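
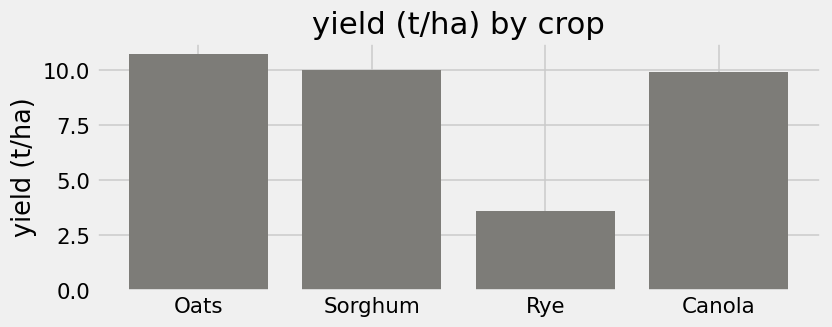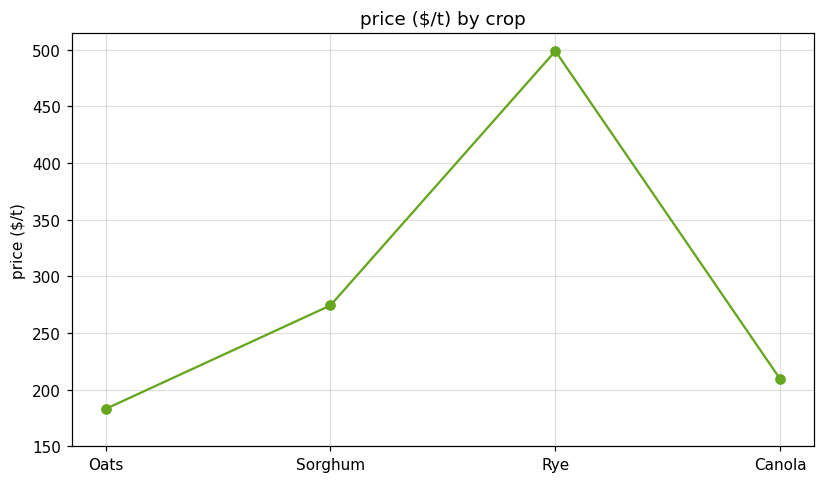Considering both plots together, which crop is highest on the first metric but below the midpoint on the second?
Chart 2 median price ($/t) ≈ 250; below-median crops: Oats, Canola. Among those, Oats has the highest yield (t/ha) (≈ 11).

Oats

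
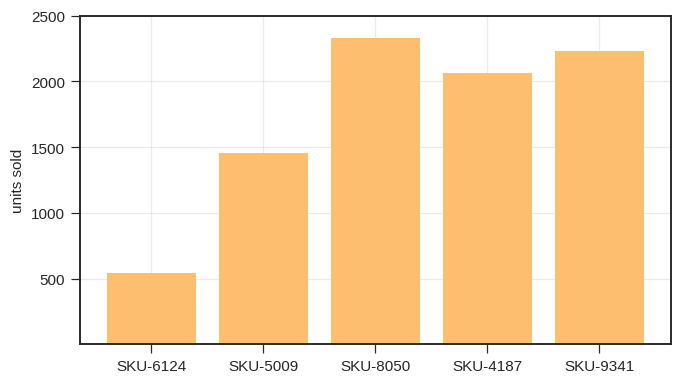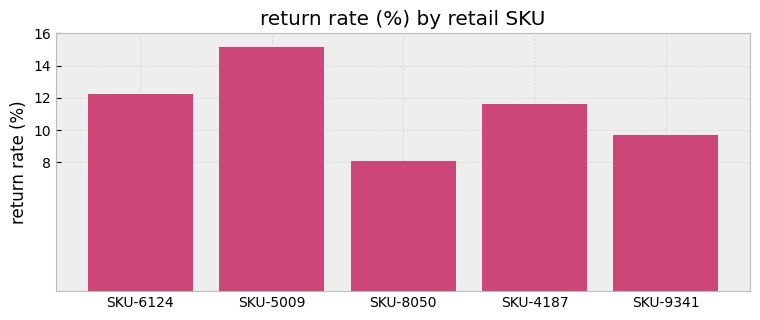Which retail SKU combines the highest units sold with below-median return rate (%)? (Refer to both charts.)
SKU-8050

Chart 2 median return rate (%) ≈ 12; below-median retail SKUs: SKU-8050, SKU-9341. Among those, SKU-8050 has the highest units sold (≈ 2500).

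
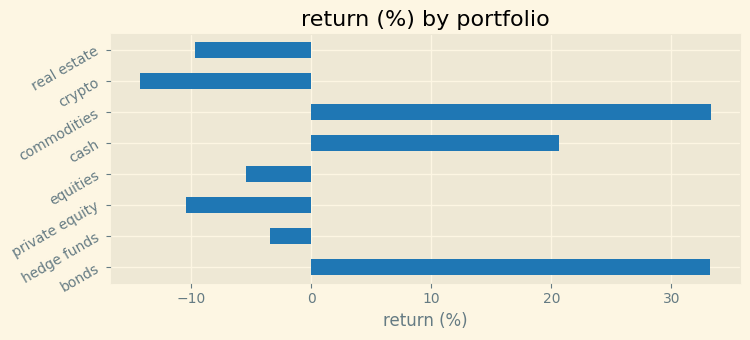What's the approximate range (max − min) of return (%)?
≈ 50

Max commodities ≈ 35, min crypto ≈ -15; range ≈ 50.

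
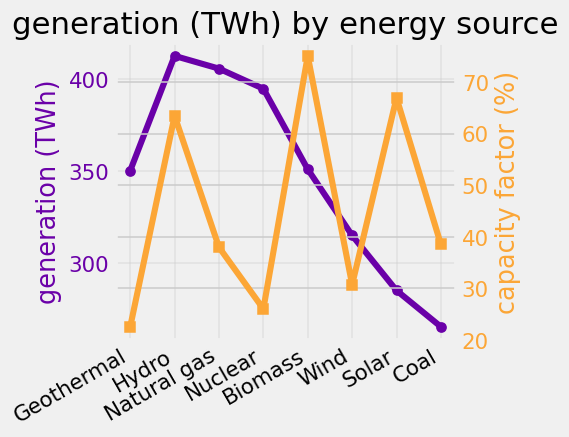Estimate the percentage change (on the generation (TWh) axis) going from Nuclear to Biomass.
≈ -10%

Nuclear ≈ 400, Biomass ≈ 360; (360 − 400) / 400 ≈ -10%.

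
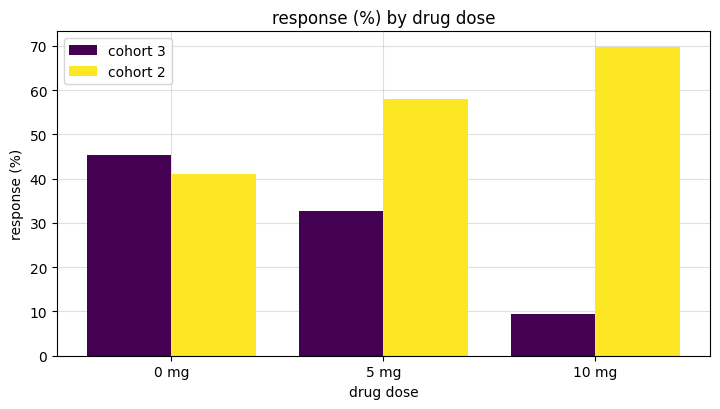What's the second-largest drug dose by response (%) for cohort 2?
5 mg

Top 3 for cohort 2: 10 mg ≈ 70, 5 mg ≈ 60, 0 mg ≈ 40.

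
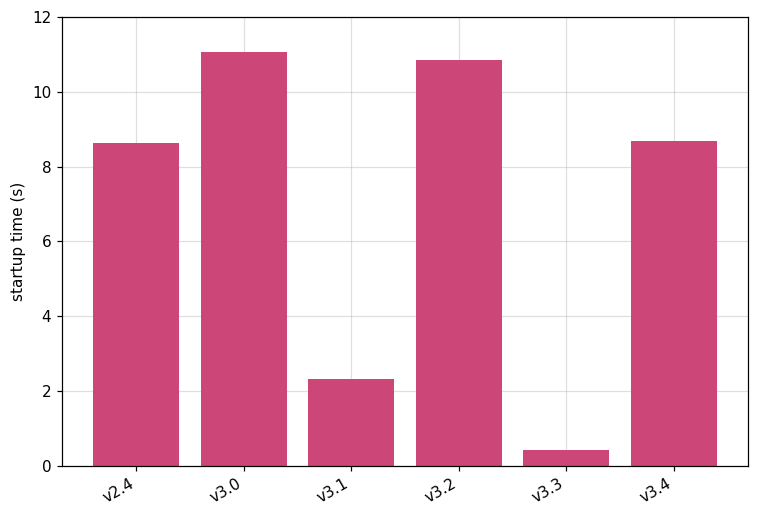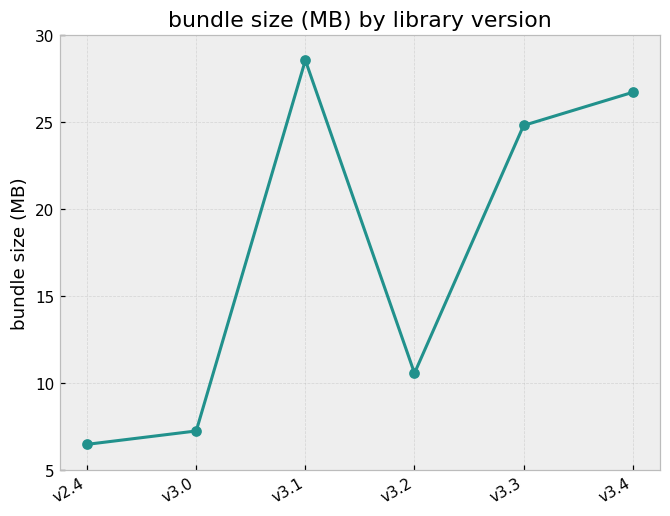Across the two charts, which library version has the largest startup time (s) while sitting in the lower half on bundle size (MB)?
v3.0

Chart 2 median bundle size (MB) ≈ 20; below-median library versions: v2.4, v3.0, v3.2. Among those, v3.0 has the highest startup time (s) (≈ 12).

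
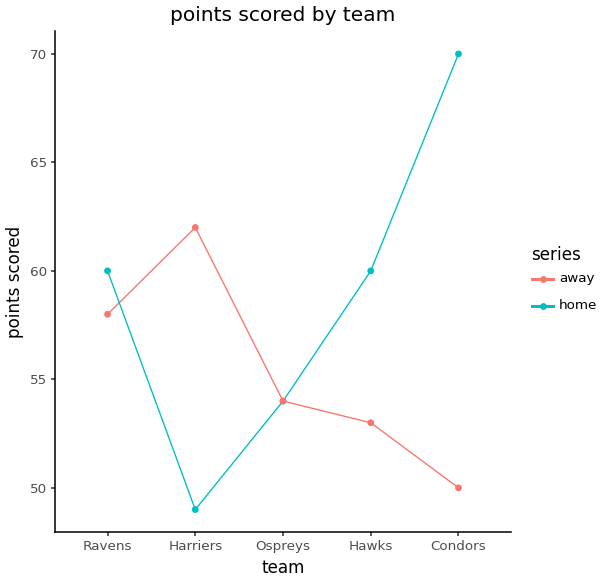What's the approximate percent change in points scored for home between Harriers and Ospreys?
≈ +12.5%

Harriers ≈ 48, Ospreys ≈ 54; (54 − 48) / 48 ≈ +12.5%.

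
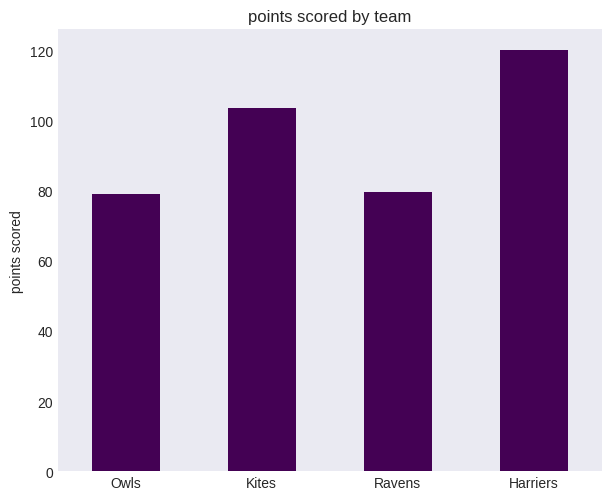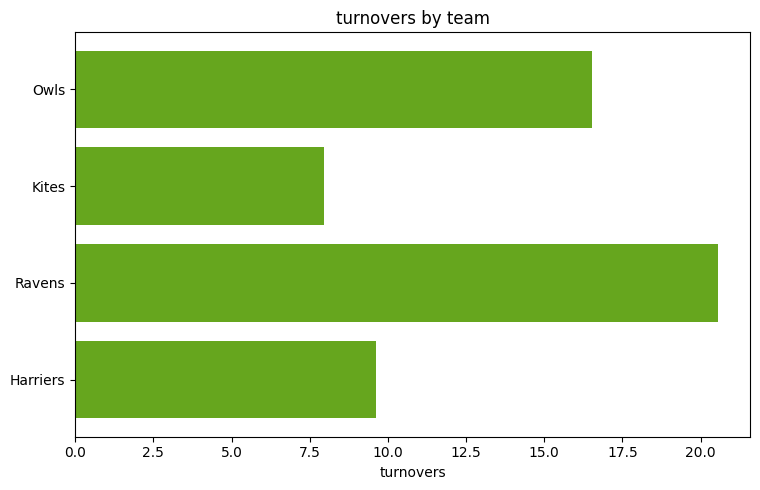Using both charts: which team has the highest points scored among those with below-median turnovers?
Harriers

Chart 2 median turnovers ≈ 14; below-median teams: Kites, Harriers. Among those, Harriers has the highest points scored (≈ 120).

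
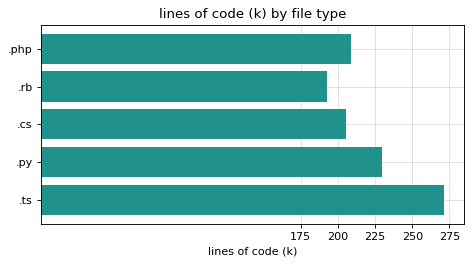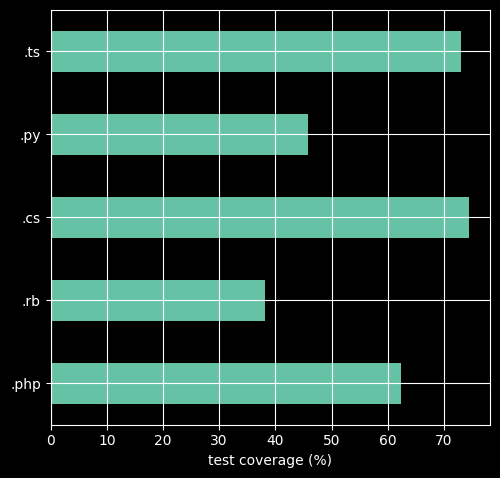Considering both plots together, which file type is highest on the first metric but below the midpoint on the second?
.py

Chart 2 median test coverage (%) ≈ 60; below-median file types: .rb, .py. Among those, .py has the highest lines of code (k) (≈ 225).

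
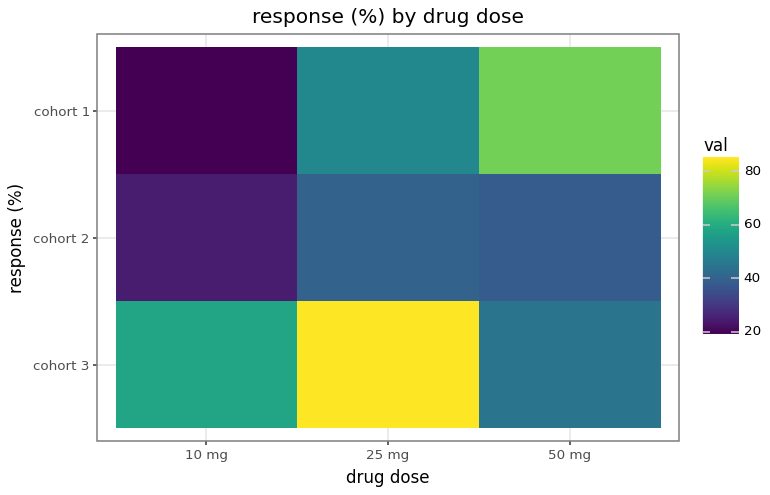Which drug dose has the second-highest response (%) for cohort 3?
10 mg

Top 3 for cohort 3: 25 mg ≈ 90, 10 mg ≈ 60, 50 mg ≈ 40.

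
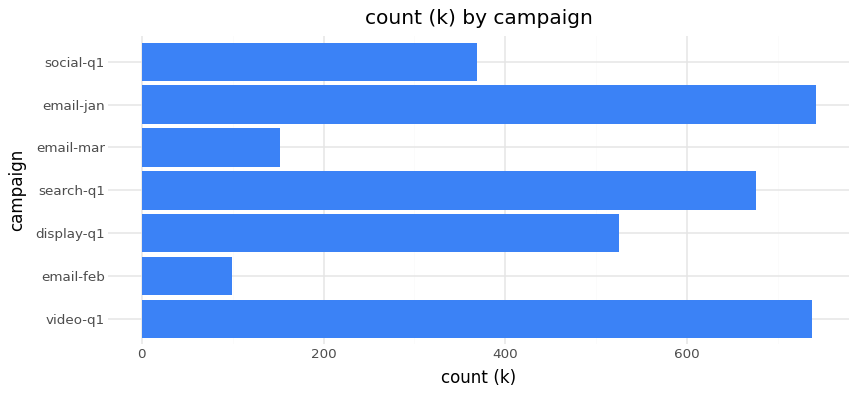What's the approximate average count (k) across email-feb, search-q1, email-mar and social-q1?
(100 + 700 + 200 + 400) / 4 ≈ 350.

≈ 350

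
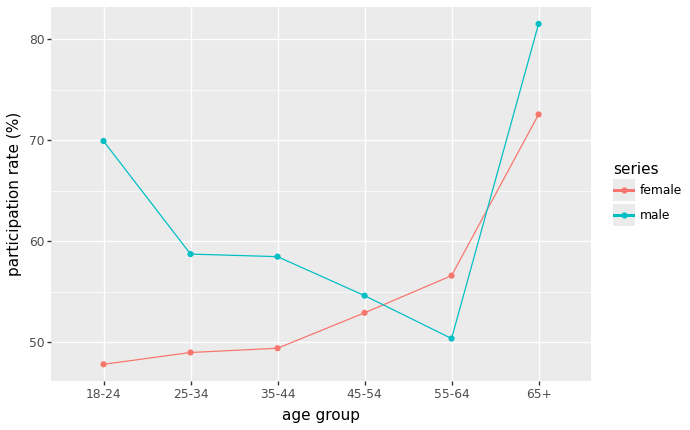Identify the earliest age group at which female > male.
45-54: female ≈ 55 vs male ≈ 55 (not yet); 55-64: female ≈ 55 vs male ≈ 50 (first crossover).

55-64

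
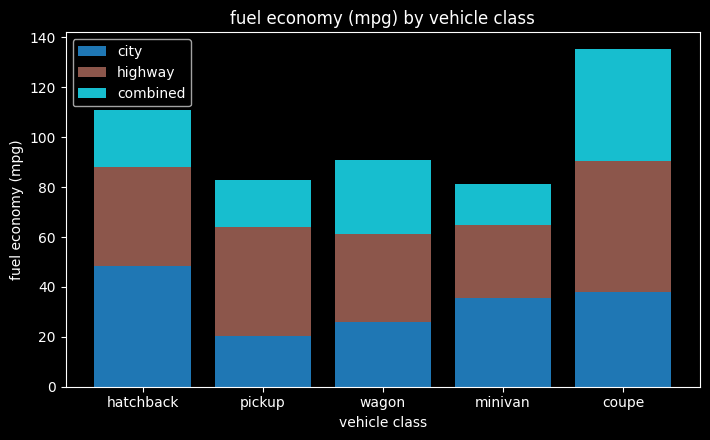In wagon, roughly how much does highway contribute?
≈ 40

highway top ≈ 60, bottom ≈ 20; segment ≈ 40.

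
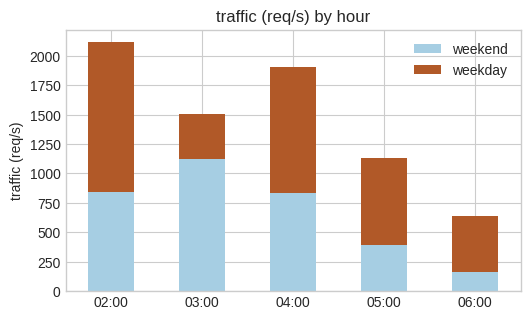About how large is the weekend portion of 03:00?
≈ 1200

weekend top ≈ 1200, bottom ≈ 0; segment ≈ 1200.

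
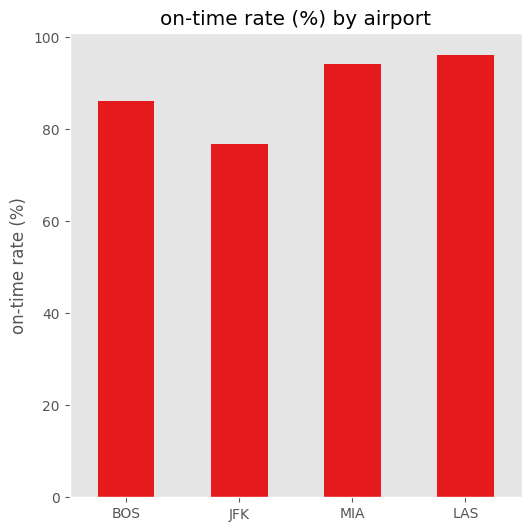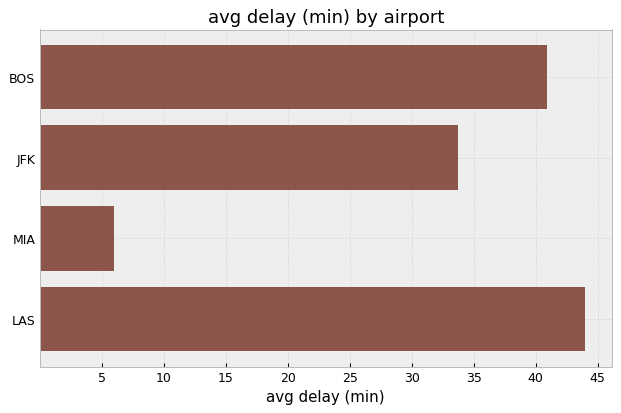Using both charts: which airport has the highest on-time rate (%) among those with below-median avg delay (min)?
MIA

Chart 2 median avg delay (min) ≈ 35; below-median airports: JFK, MIA. Among those, MIA has the highest on-time rate (%) (≈ 90).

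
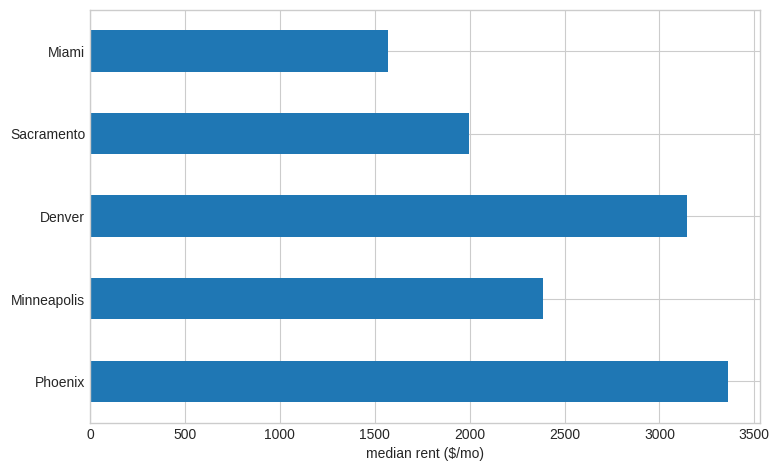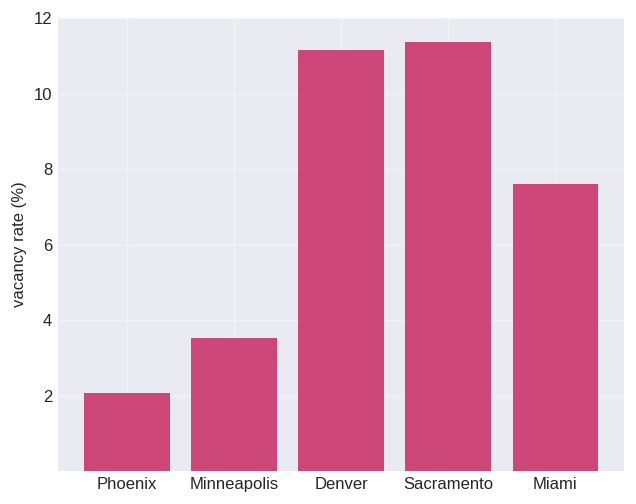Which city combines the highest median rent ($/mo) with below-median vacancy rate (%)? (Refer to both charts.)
Chart 2 median vacancy rate (%) ≈ 8; below-median cities: Phoenix, Minneapolis. Among those, Phoenix has the highest median rent ($/mo) (≈ 3500).

Phoenix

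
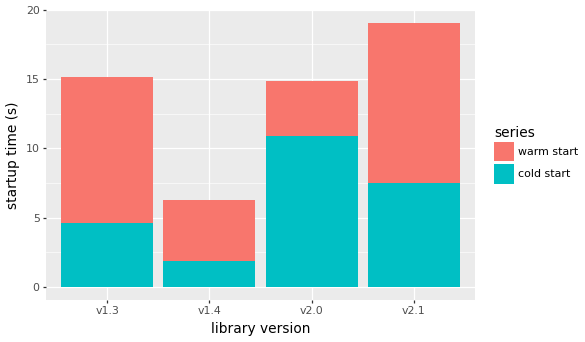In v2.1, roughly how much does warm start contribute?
warm start top ≈ 20, bottom ≈ 8; segment ≈ 12.

≈ 12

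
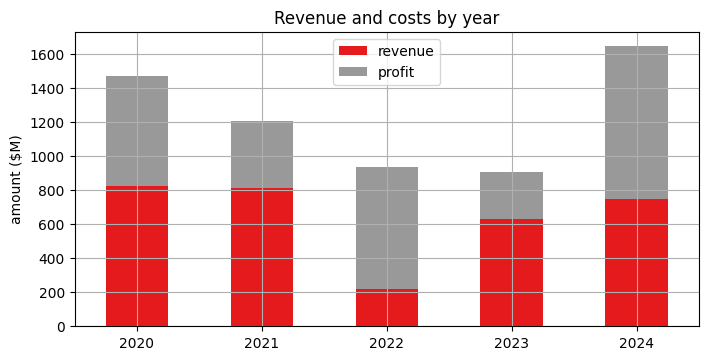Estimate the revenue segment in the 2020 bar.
≈ 800

revenue top ≈ 800, bottom ≈ 0; segment ≈ 800.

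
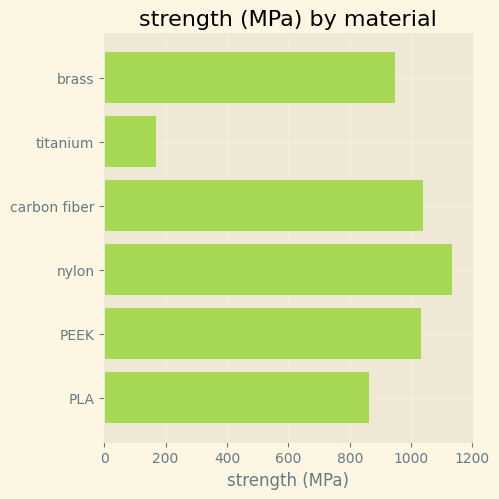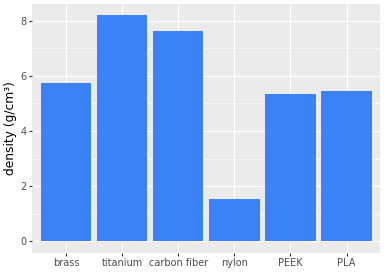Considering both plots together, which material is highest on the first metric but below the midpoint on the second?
Chart 2 median density (g/cm³) ≈ 6; below-median materials: nylon, PEEK, PLA. Among those, nylon has the highest strength (MPa) (≈ 1200).

nylon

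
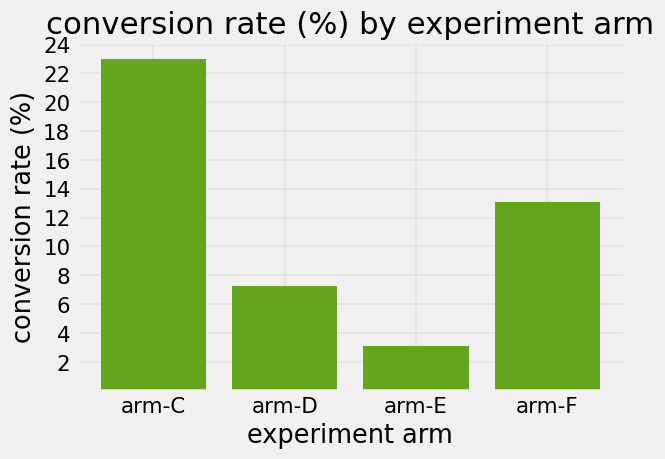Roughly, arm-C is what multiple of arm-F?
≈ 1.57×

arm-C ≈ 22, arm-F ≈ 14; 22/14 ≈ 1.57.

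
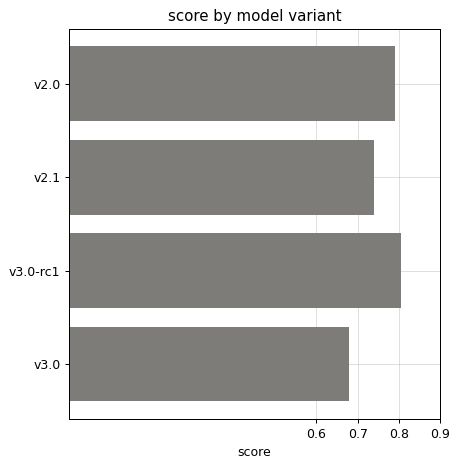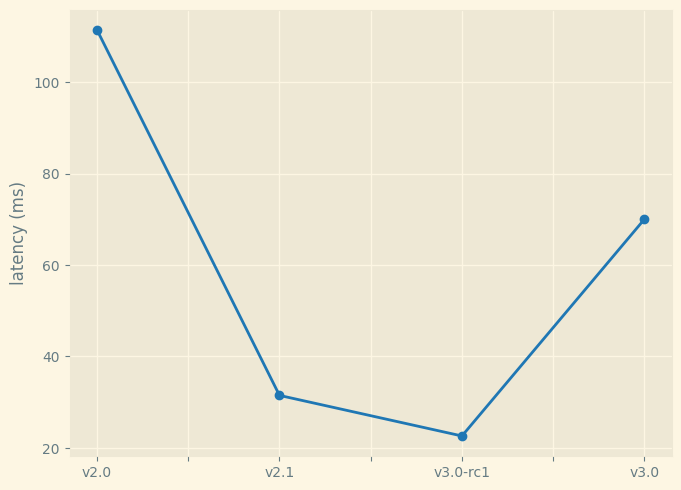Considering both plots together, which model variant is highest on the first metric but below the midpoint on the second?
v3.0-rc1

Chart 2 median latency (ms) ≈ 60; below-median model variants: v2.1, v3.0-rc1. Among those, v3.0-rc1 has the highest score (≈ 0.8).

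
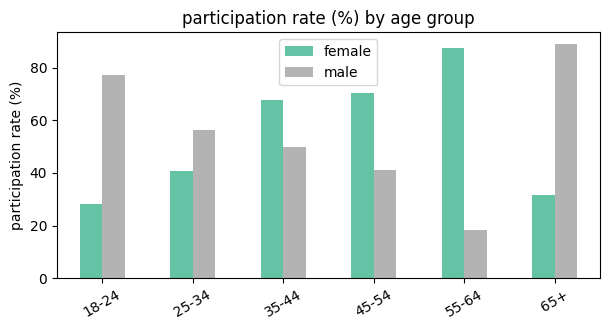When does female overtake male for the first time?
35-44

25-34: female ≈ 40 vs male ≈ 60 (not yet); 35-44: female ≈ 70 vs male ≈ 50 (first crossover).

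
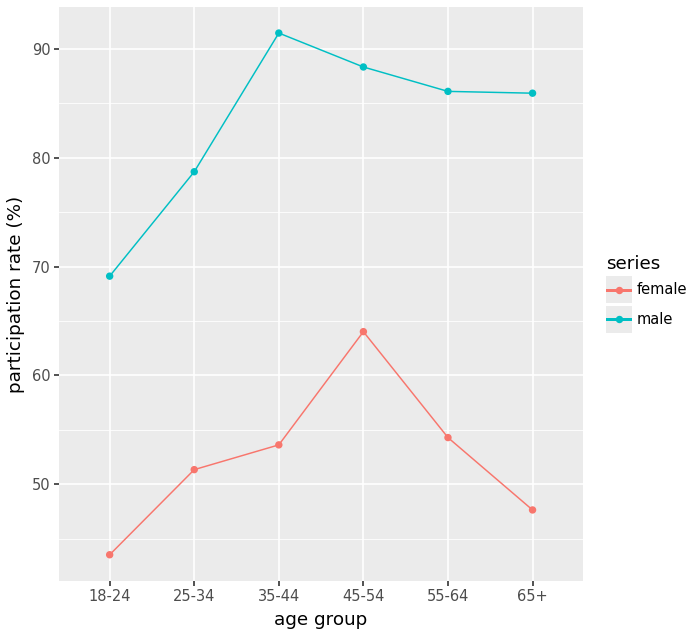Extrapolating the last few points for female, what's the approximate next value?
≈ 42.5

Last three: 65, 55, 50 → slope ≈ -7.5/step → next ≈ 42.5.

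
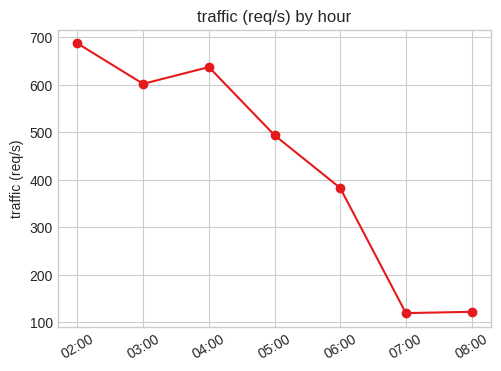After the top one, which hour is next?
04:00

Top 3: 02:00 ≈ 700, 04:00 ≈ 650, 03:00 ≈ 600.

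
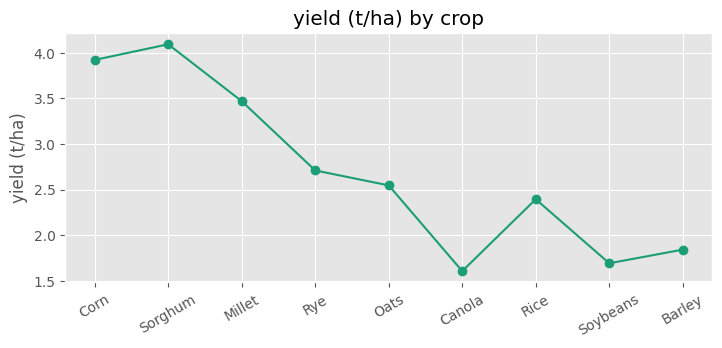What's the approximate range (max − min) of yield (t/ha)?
≈ 2.5

Max Sorghum ≈ 4.0, min Canola ≈ 1.5; range ≈ 2.5.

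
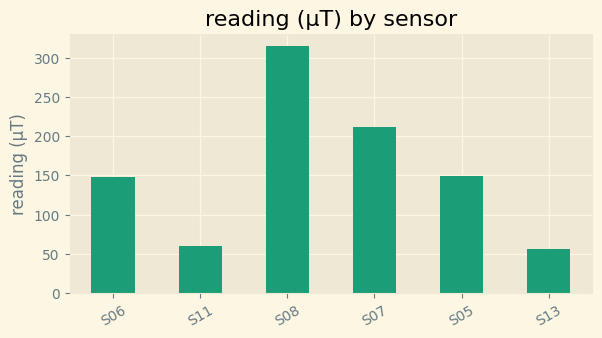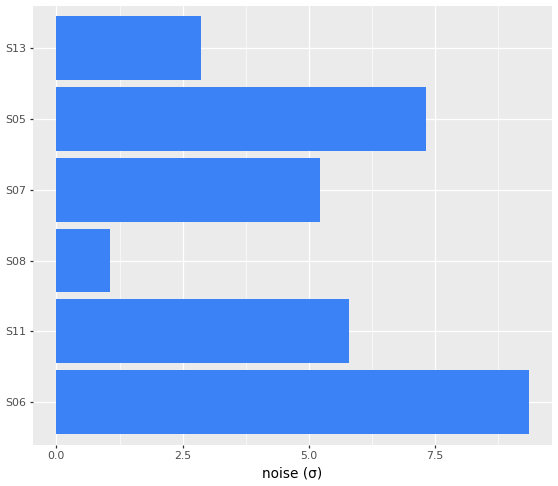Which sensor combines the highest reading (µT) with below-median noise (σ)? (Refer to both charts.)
Chart 2 median noise (σ) ≈ 6; below-median sensors: S08, S07, S13. Among those, S08 has the highest reading (µT) (≈ 300).

S08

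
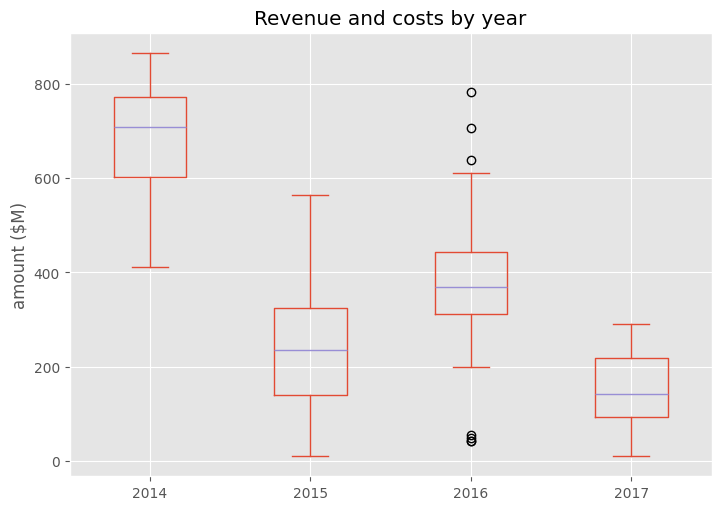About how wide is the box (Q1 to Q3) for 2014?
≈ 150

Q3 ≈ 750, Q1 ≈ 600; IQR ≈ 150.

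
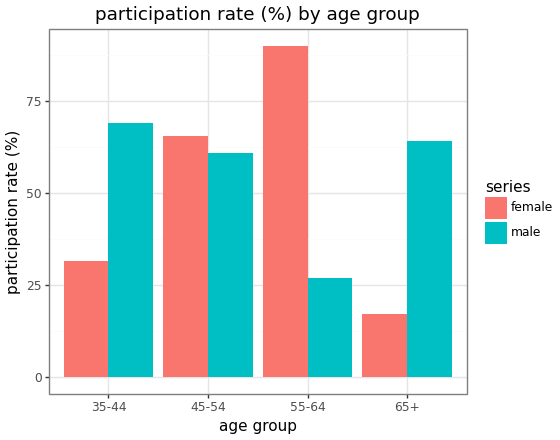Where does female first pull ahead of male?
35-44: female ≈ 30 vs male ≈ 70 (not yet); 45-54: female ≈ 70 vs male ≈ 60 (first crossover).

45-54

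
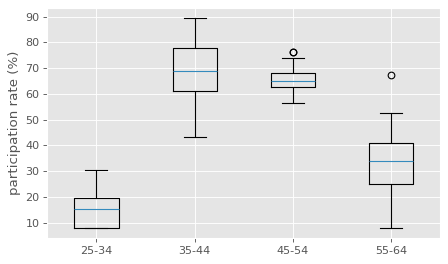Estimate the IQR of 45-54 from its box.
≈ 5

Q3 ≈ 70, Q1 ≈ 65; IQR ≈ 5.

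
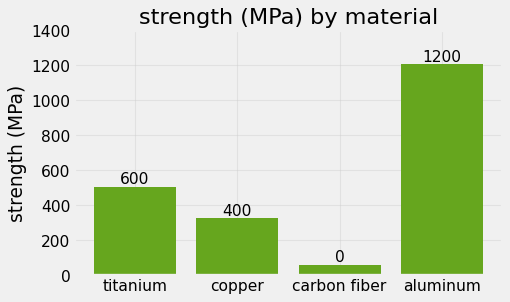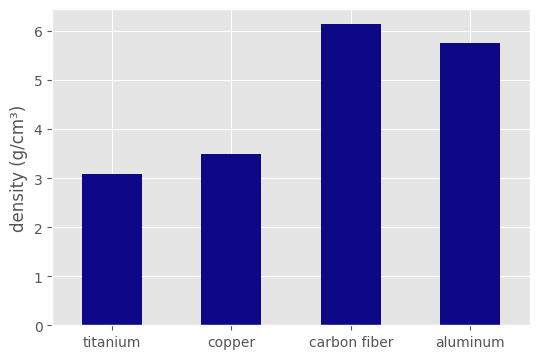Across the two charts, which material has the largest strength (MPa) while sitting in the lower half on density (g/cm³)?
titanium

Chart 2 median density (g/cm³) ≈ 5; below-median materials: titanium, copper. Among those, titanium has the highest strength (MPa) (≈ 600).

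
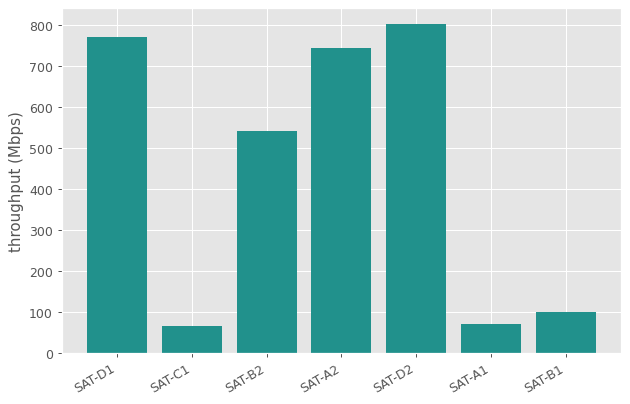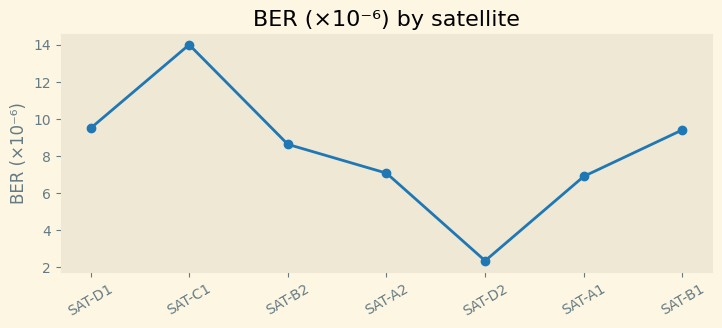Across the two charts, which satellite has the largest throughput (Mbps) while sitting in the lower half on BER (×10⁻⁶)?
SAT-D2

Chart 2 median BER (×10⁻⁶) ≈ 8; below-median satellites: SAT-A2, SAT-D2, SAT-A1. Among those, SAT-D2 has the highest throughput (Mbps) (≈ 800).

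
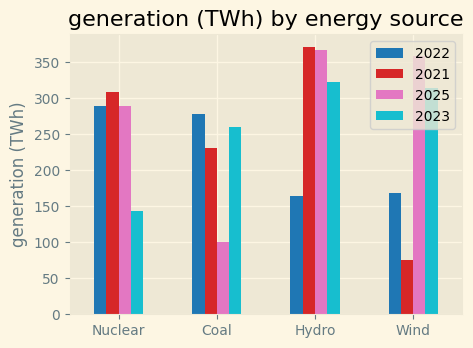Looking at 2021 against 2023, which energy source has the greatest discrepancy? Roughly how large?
Wind: 2021 ≈ 100, 2023 ≈ 300 → gap ≈ 200. Next-largest (Nuclear) is only ≈ 150.

Wind, ≈ 200 TWh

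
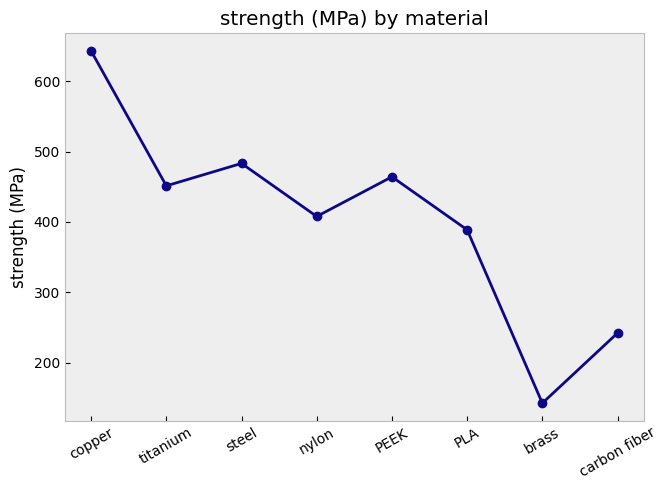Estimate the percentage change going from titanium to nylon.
titanium ≈ 450, nylon ≈ 400; (400 − 450) / 450 ≈ -11.1%.

≈ -11.1%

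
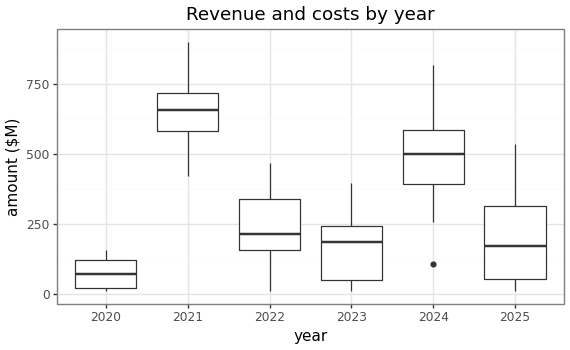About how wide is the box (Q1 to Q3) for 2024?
Q3 ≈ 600, Q1 ≈ 400; IQR ≈ 200.

≈ 200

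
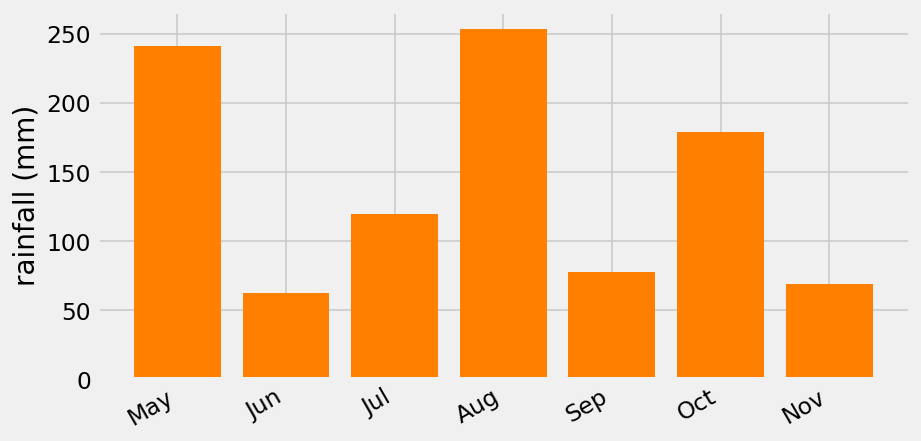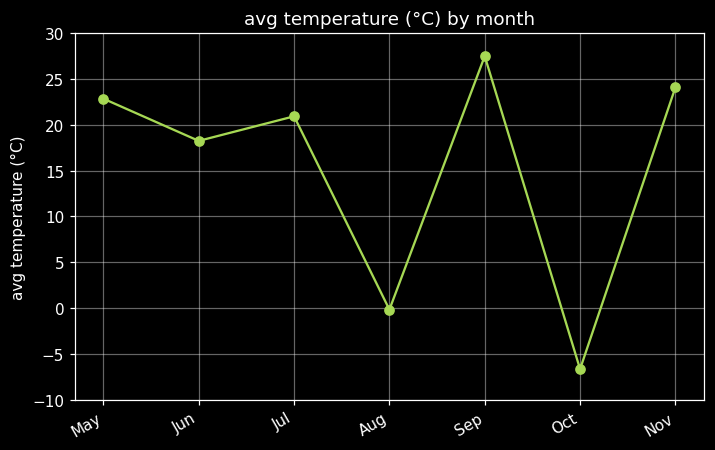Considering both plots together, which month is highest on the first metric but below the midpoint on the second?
Chart 2 median avg temperature (°C) ≈ 20; below-median months: Jun, Aug, Oct. Among those, Aug has the highest rainfall (mm) (≈ 250).

Aug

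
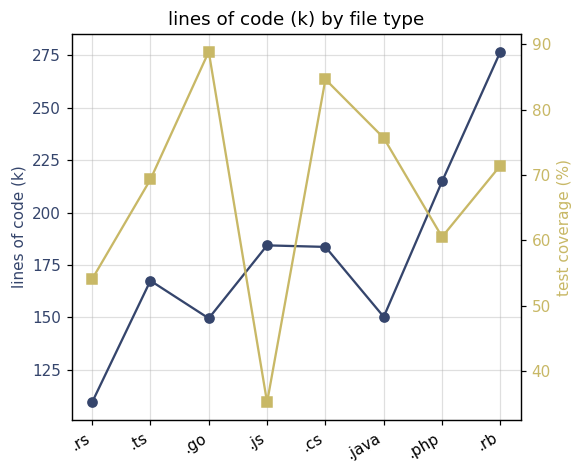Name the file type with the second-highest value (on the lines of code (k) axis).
Top 3 (on the lines of code (k) axis): .rb ≈ 280, .php ≈ 220, .js ≈ 180.

.php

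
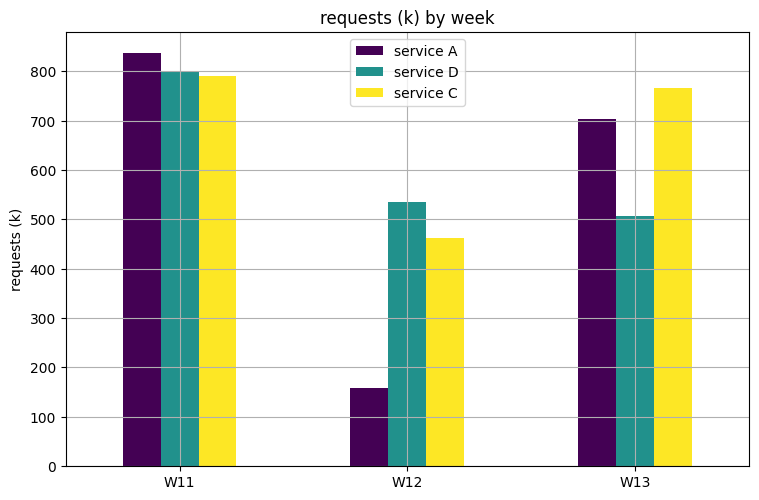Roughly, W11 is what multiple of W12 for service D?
W11 ≈ 800, W12 ≈ 500; 800/500 ≈ 1.6.

≈ 1.6×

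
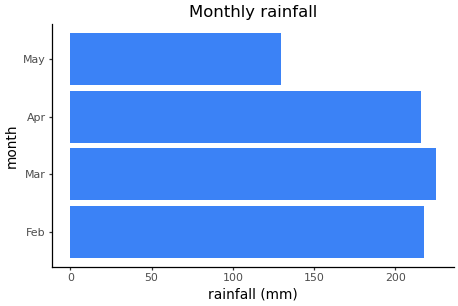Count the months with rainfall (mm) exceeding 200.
3

Above 200: Feb, Mar, Apr.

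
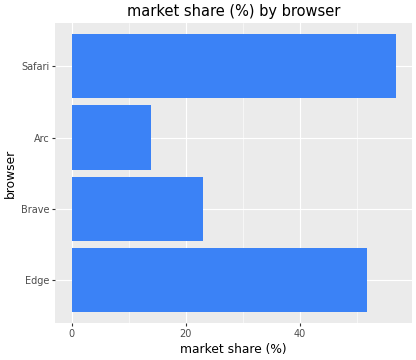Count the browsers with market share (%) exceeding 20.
Above 20: Edge, Brave, Safari.

3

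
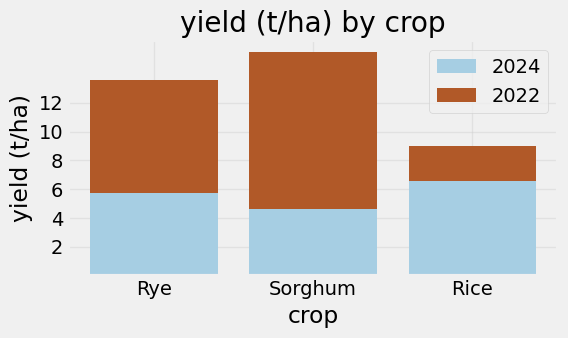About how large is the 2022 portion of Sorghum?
≈ 12

2022 top ≈ 16, bottom ≈ 4; segment ≈ 12.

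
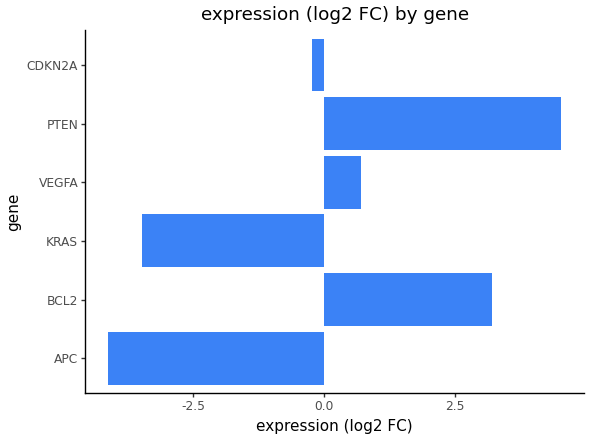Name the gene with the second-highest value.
BCL2

Top 3: PTEN ≈ 5, BCL2 ≈ 3, VEGFA ≈ 1.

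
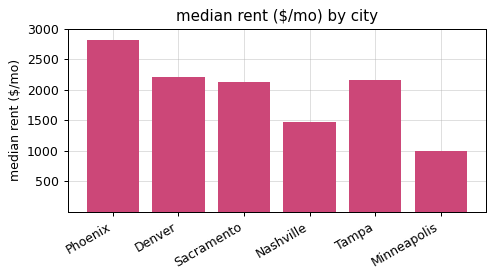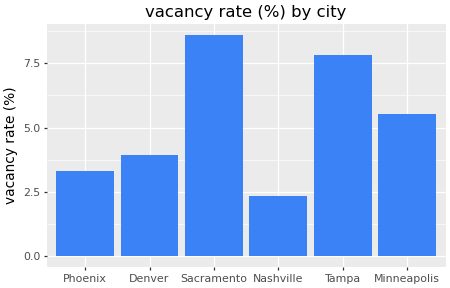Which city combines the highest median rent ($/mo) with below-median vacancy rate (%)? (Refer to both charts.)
Phoenix

Chart 2 median vacancy rate (%) ≈ 5; below-median cities: Phoenix, Denver, Nashville. Among those, Phoenix has the highest median rent ($/mo) (≈ 3000).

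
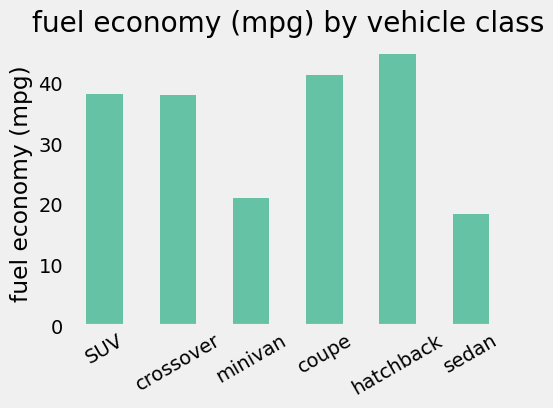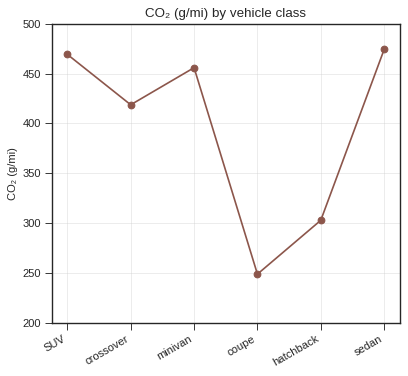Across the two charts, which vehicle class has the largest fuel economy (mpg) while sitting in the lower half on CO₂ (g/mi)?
Chart 2 median CO₂ (g/mi) ≈ 450; below-median vehicle classes: crossover, coupe, hatchback. Among those, hatchback has the highest fuel economy (mpg) (≈ 45).

hatchback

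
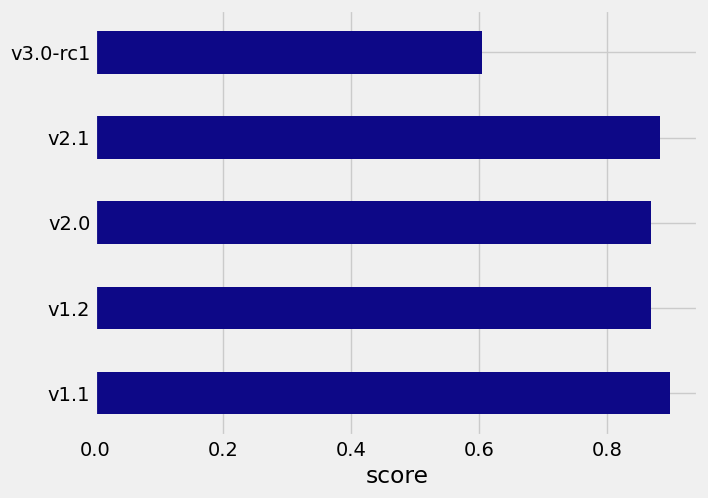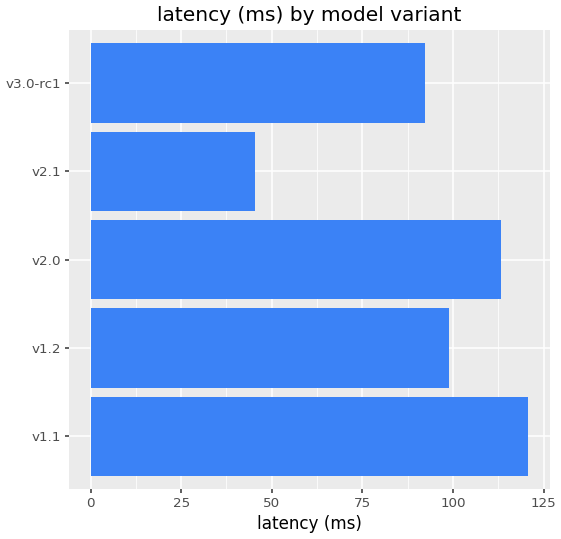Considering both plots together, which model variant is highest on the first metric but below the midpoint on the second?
Chart 2 median latency (ms) ≈ 100; below-median model variants: v2.1, v3.0-rc1. Among those, v2.1 has the highest score (≈ 0.9).

v2.1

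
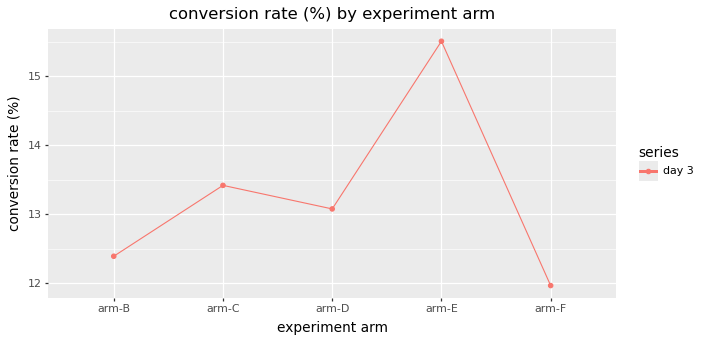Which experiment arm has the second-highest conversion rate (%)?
Top 3: arm-E ≈ 15.5, arm-C ≈ 13.5, arm-D ≈ 13.0.

arm-C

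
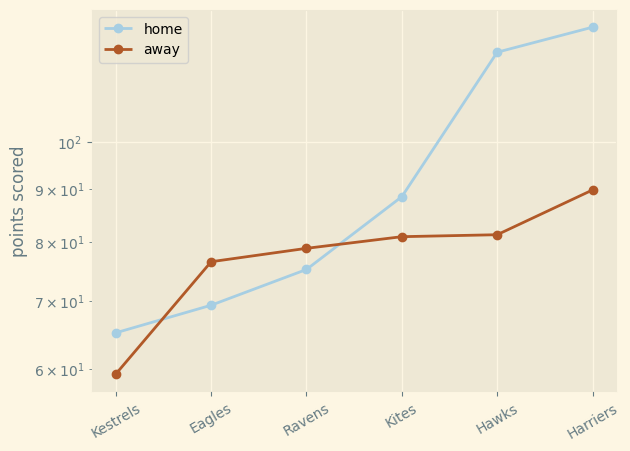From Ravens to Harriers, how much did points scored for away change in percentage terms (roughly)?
Ravens ≈ 80, Harriers ≈ 90; (90 − 80) / 80 ≈ +12.5%.

≈ +12.5%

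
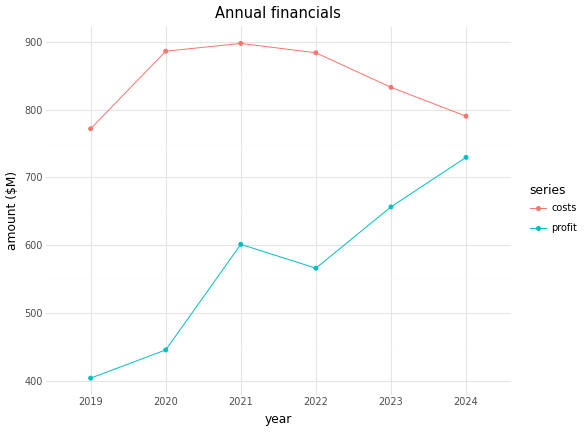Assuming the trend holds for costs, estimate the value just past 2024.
≈ 750

Last three: 900, 850, 800 → slope ≈ -50/step → next ≈ 750.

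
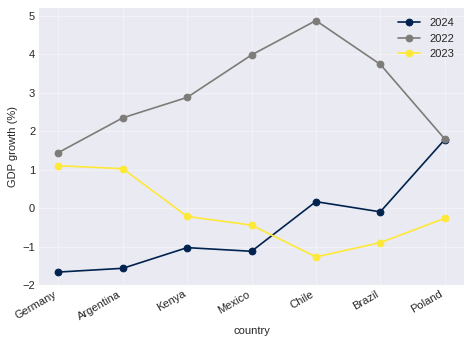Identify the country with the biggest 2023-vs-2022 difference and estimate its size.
Chile: 2023 ≈ -1, 2022 ≈ 5 → gap ≈ 6. Next-largest (Brazil) is only ≈ 5.

Chile, ≈ 6 %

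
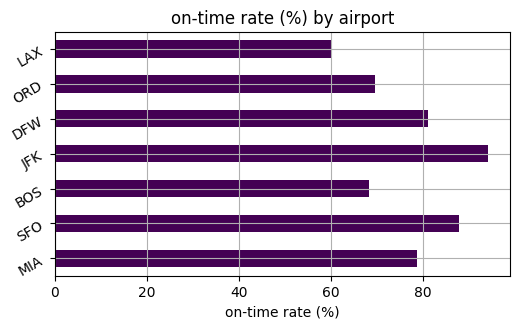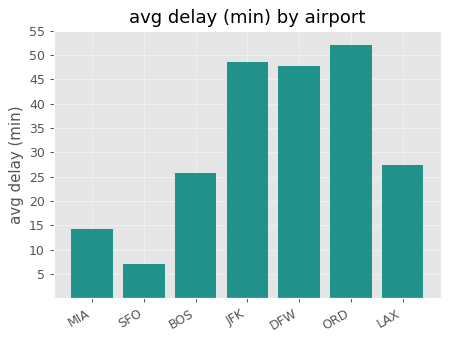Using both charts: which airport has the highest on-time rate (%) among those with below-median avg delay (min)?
Chart 2 median avg delay (min) ≈ 25; below-median airports: MIA, SFO, BOS. Among those, SFO has the highest on-time rate (%) (≈ 90).

SFO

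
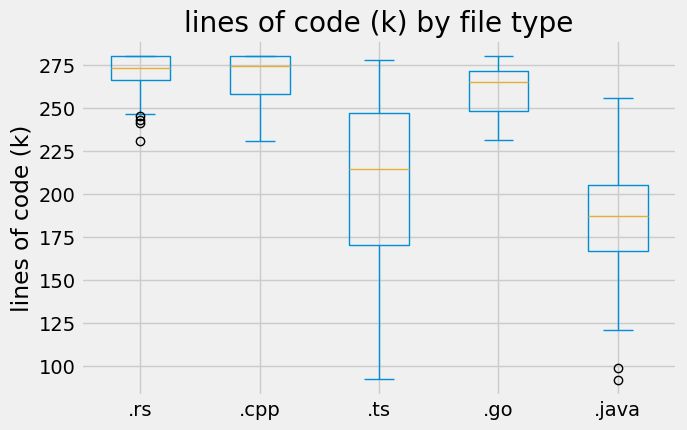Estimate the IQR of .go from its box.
Q3 ≈ 270, Q1 ≈ 250; IQR ≈ 20.

≈ 20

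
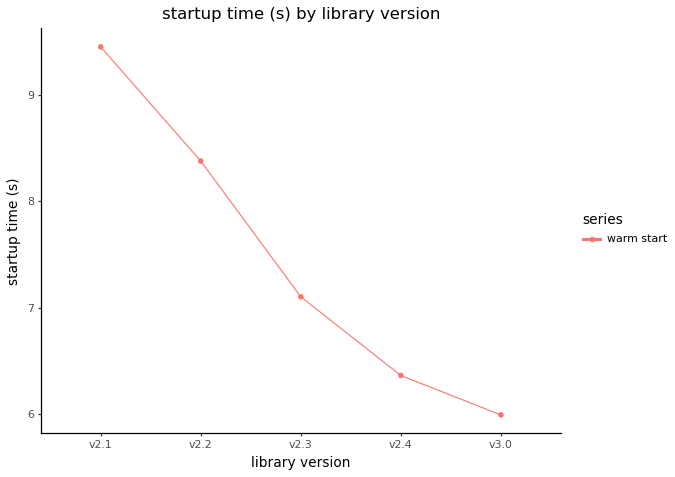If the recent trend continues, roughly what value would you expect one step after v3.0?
Last three: 7.0, 6.5, 6.0 → slope ≈ -0.5/step → next ≈ 5.5.

≈ 5.5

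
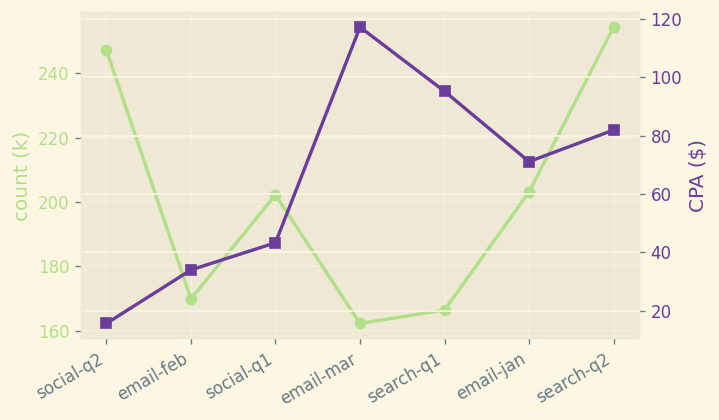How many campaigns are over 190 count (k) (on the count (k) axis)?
Above 190: social-q2, social-q1, email-jan, search-q2.

4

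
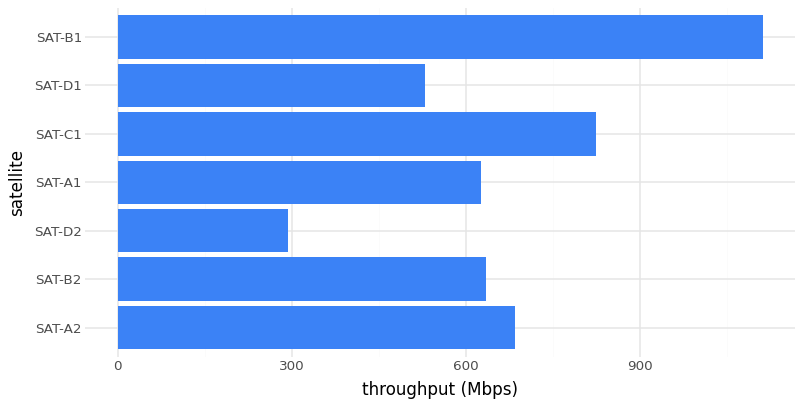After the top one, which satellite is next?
Top 3: SAT-B1 ≈ 1100, SAT-C1 ≈ 800, SAT-A2 ≈ 700.

SAT-C1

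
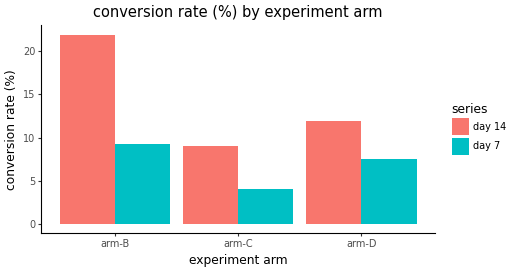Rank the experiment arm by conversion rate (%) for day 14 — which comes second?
arm-D

Top 3 for day 14: arm-B ≈ 22, arm-D ≈ 12, arm-C ≈ 10.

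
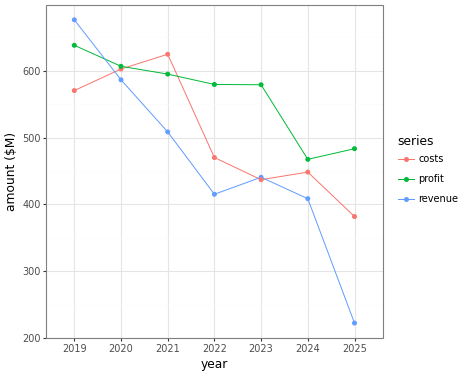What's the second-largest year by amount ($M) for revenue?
Top 3 for revenue: 2019 ≈ 700, 2020 ≈ 600, 2021 ≈ 500.

2020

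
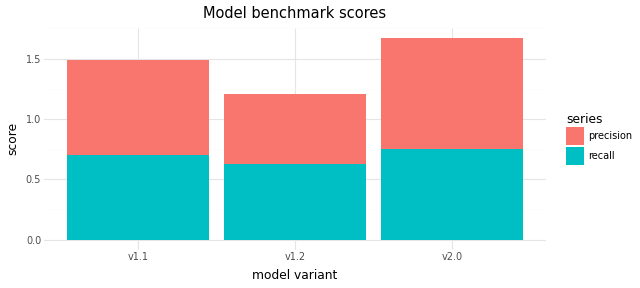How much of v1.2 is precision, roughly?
≈ 0.6

precision top ≈ 1.2, bottom ≈ 0.6; segment ≈ 0.6.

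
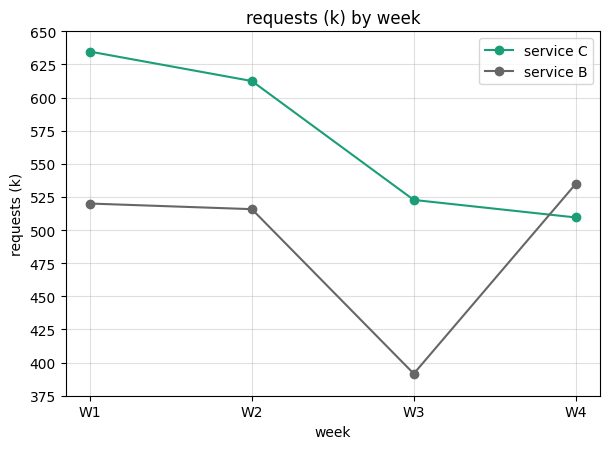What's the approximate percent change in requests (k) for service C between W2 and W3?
W2 ≈ 600, W3 ≈ 525; (525 − 600) / 600 ≈ -12.5%.

≈ -12.5%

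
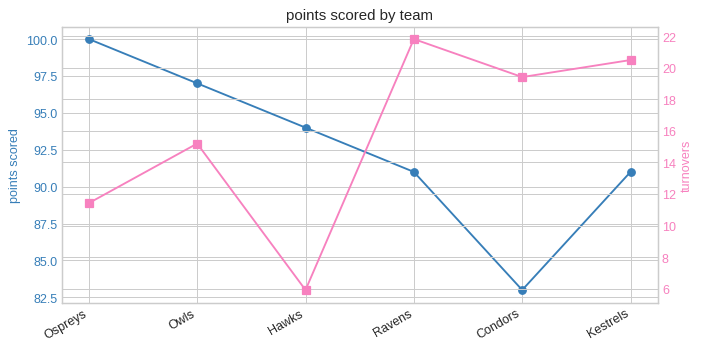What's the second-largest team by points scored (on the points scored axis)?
Owls

Top 3 (on the points scored axis): Ospreys ≈ 100, Owls ≈ 96, Hawks ≈ 94.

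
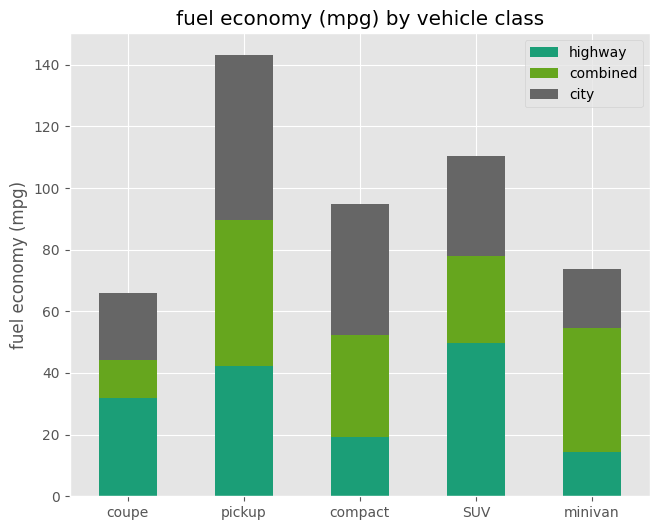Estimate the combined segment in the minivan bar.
combined top ≈ 60, bottom ≈ 20; segment ≈ 40.

≈ 40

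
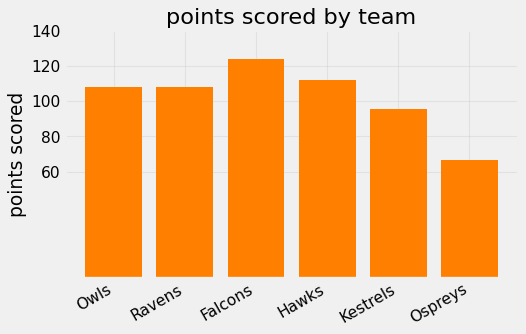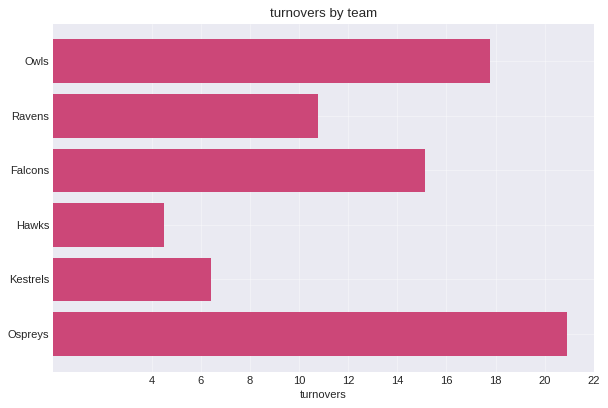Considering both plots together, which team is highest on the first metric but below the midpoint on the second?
Hawks

Chart 2 median turnovers ≈ 12; below-median teams: Ravens, Hawks, Kestrels. Among those, Hawks has the highest points scored (≈ 120).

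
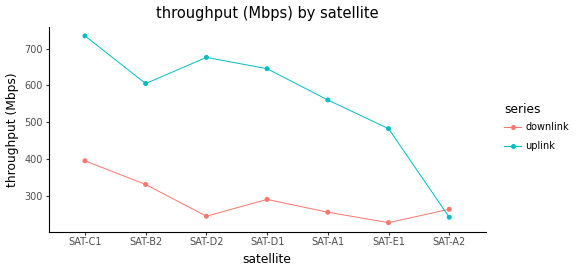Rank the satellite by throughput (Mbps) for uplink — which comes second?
SAT-D2

Top 3 for uplink: SAT-C1 ≈ 750, SAT-D2 ≈ 700, SAT-D1 ≈ 650.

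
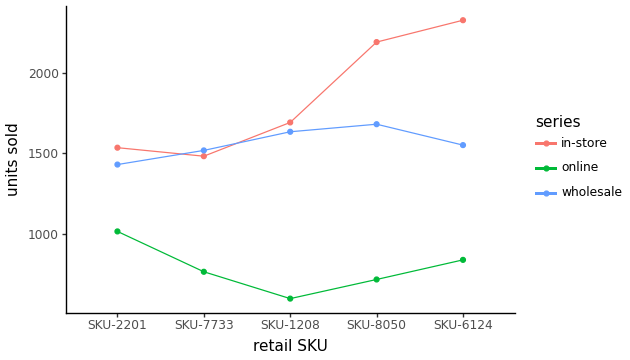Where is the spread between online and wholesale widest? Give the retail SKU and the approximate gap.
SKU-1208: online ≈ 600, wholesale ≈ 1600 → gap ≈ 1000. Next-largest (SKU-8050) is only ≈ 800.

SKU-1208, ≈ 1000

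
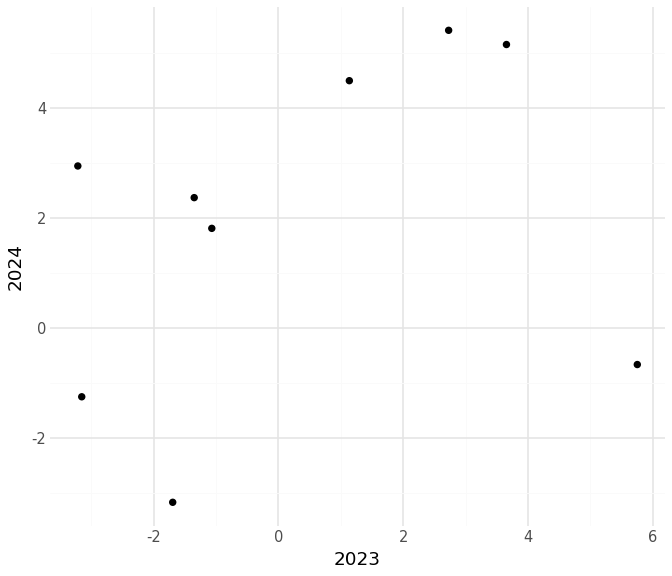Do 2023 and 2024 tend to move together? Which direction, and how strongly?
positive, weak

Points are positively correlated; weak (|r| ≈ 0.3).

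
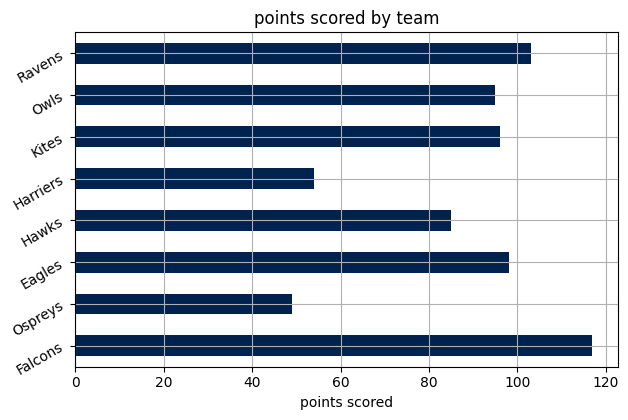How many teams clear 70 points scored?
6

Above 70: Falcons, Eagles, Hawks, Kites, Owls, Ravens.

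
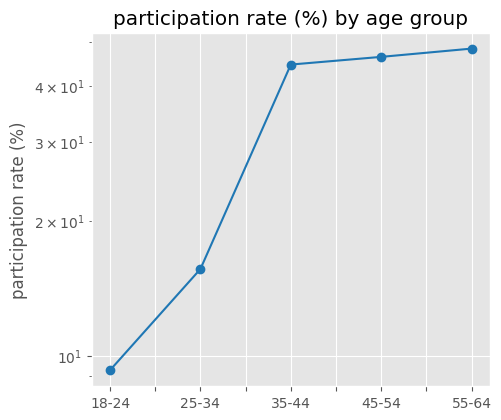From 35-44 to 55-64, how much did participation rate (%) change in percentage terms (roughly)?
35-44 ≈ 45, 55-64 ≈ 50; (50 − 45) / 45 ≈ +11.1%.

≈ +11.1%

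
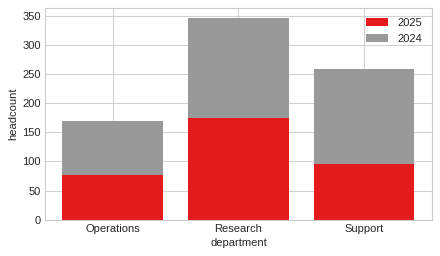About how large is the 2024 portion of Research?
2024 top ≈ 350, bottom ≈ 150; segment ≈ 200.

≈ 200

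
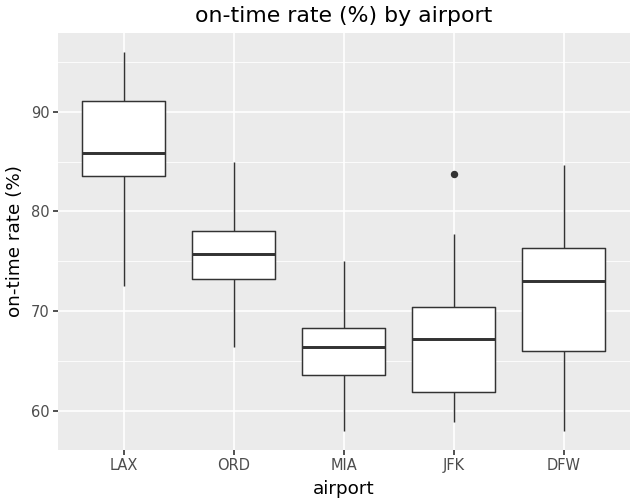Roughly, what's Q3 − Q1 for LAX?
≈ 8

Q3 ≈ 92, Q1 ≈ 84; IQR ≈ 8.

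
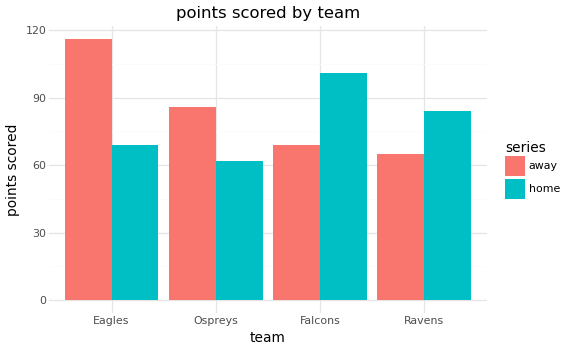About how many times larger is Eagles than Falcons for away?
Eagles ≈ 120, Falcons ≈ 70; 120/70 ≈ 1.71.

≈ 1.71×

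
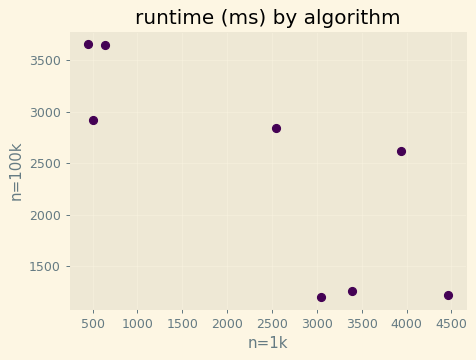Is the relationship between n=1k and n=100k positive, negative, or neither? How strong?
Points are negatively correlated; strong (|r| ≈ 0.8).

negative, strong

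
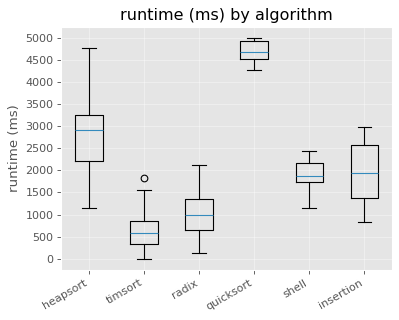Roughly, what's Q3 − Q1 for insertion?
Q3 ≈ 2500, Q1 ≈ 1500; IQR ≈ 1000.

≈ 1000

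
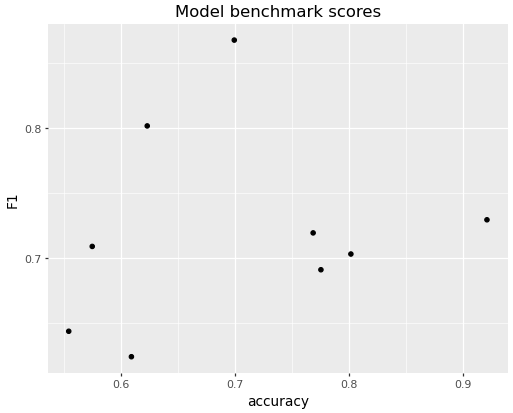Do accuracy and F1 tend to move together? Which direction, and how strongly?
Points are roughly uncorrelated; weak (|r| ≈ 0.2).

no clear correlation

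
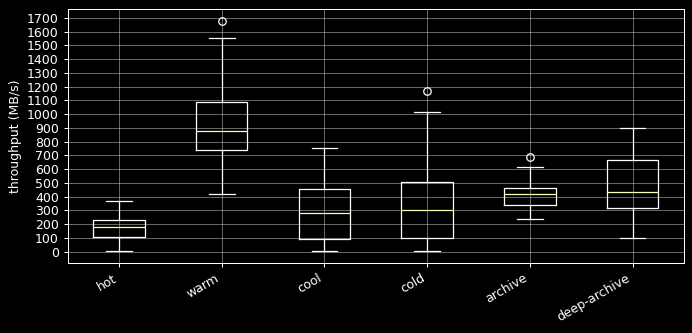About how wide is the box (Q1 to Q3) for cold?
≈ 400

Q3 ≈ 500, Q1 ≈ 100; IQR ≈ 400.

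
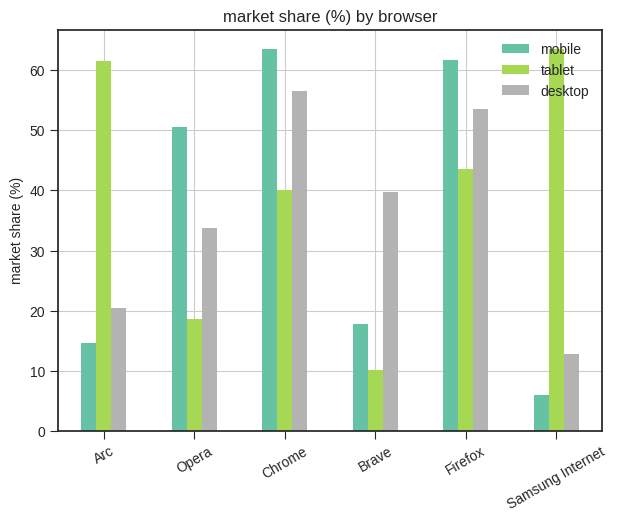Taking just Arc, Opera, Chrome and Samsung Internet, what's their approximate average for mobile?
≈ 32

(10 + 50 + 60 + 10) / 4 ≈ 32.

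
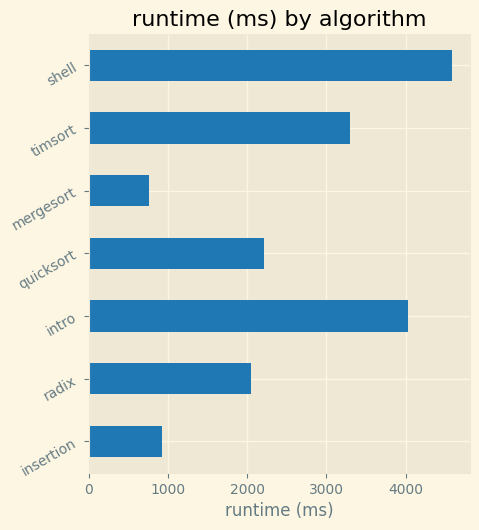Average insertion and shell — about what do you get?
(1000 + 4500) / 2 ≈ 2750.

≈ 2750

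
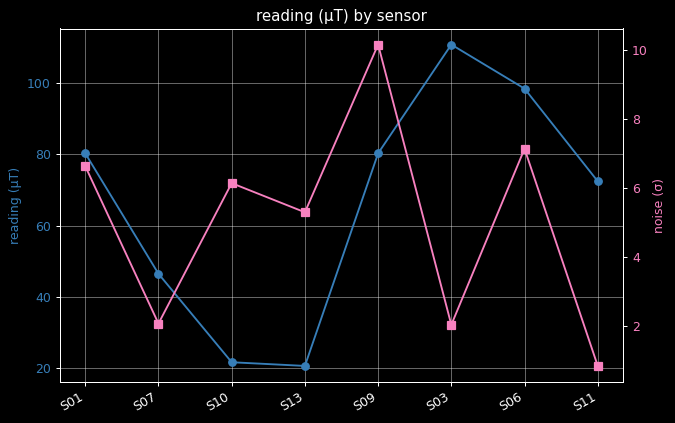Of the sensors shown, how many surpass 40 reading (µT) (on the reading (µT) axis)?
6

Above 40: S01, S07, S09, S03, S06, S11.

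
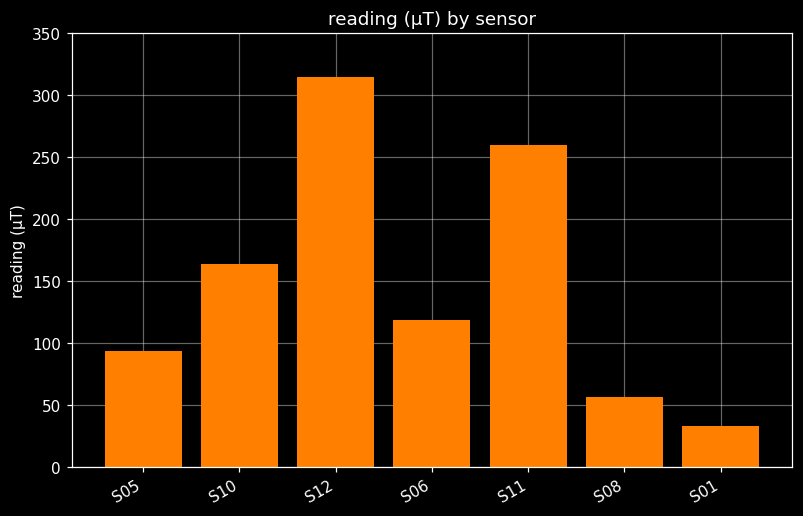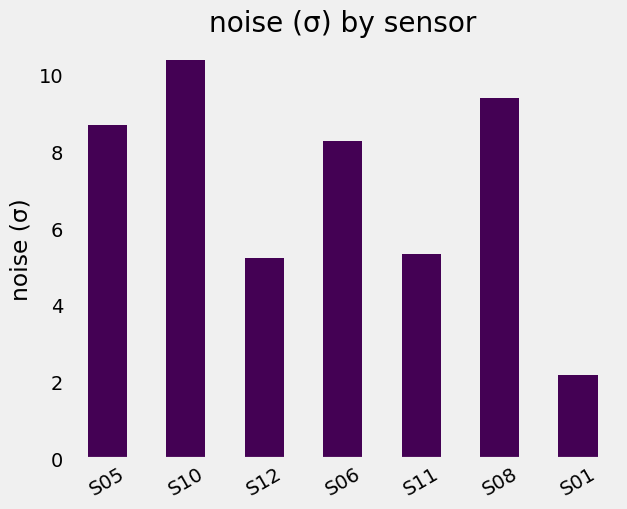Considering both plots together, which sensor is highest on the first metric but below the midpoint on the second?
S12

Chart 2 median noise (σ) ≈ 8; below-median sensors: S12, S11, S01. Among those, S12 has the highest reading (µT) (≈ 300).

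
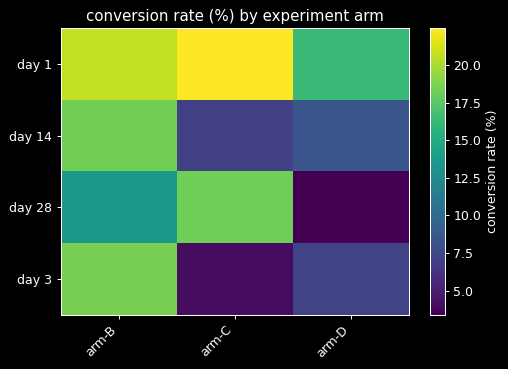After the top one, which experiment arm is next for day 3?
arm-D

Top 3 for day 3: arm-B ≈ 18, arm-D ≈ 8, arm-C ≈ 4.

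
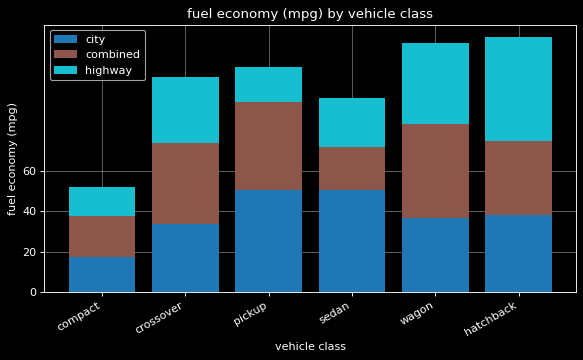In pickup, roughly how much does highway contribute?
highway top ≈ 120, bottom ≈ 100; segment ≈ 20.

≈ 20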